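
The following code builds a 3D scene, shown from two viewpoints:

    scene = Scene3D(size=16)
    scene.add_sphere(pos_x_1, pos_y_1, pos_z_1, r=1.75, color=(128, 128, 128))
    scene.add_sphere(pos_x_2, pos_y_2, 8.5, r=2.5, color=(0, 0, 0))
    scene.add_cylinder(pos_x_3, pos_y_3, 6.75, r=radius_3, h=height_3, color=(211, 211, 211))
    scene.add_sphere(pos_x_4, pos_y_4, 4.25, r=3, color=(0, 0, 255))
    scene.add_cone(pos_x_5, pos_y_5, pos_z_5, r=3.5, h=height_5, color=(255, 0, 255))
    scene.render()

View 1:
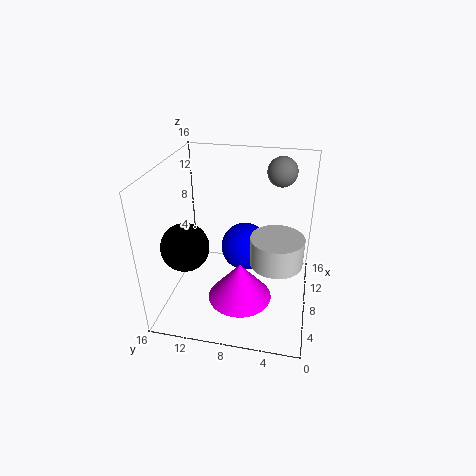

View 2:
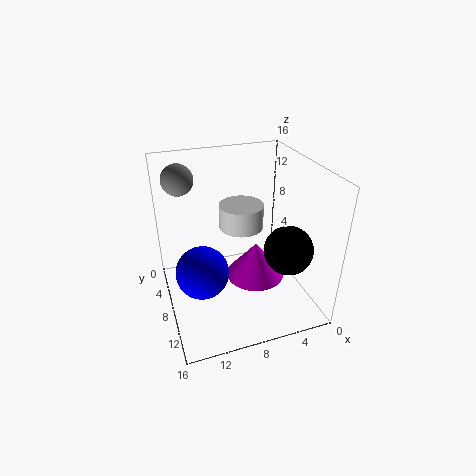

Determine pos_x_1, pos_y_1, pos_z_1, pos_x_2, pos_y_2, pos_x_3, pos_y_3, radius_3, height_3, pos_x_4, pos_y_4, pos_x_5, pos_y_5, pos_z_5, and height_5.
pos_x_1 = 13.5, pos_y_1 = 4, pos_z_1 = 14, pos_x_2 = 4.25, pos_y_2 = 12.75, pos_x_3 = 6, pos_y_3 = 3.5, radius_3 = 2.75, height_3 = 3, pos_x_4 = 12.25, pos_y_4 = 8, pos_x_5 = 5.5, pos_y_5 = 7.25, pos_z_5 = 2, height_5 = 4.25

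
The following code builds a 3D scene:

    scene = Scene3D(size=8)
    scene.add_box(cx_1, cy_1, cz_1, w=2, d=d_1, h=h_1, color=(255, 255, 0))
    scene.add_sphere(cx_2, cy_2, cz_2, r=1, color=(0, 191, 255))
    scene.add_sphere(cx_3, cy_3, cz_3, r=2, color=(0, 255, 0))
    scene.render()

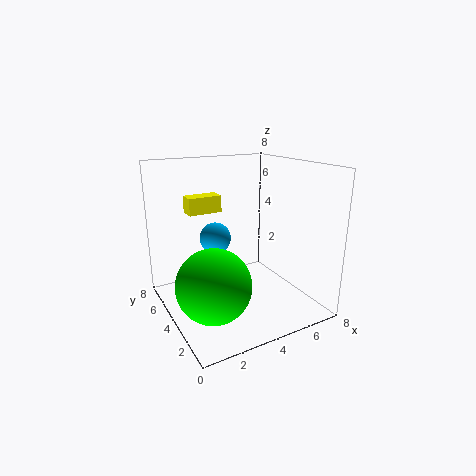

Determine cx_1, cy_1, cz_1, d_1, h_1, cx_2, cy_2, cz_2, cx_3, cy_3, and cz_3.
cx_1 = 2, cy_1 = 6, cz_1 = 5, d_1 = 1, h_1 = 1, cx_2 = 4, cy_2 = 7, cz_2 = 3, cx_3 = 2, cy_3 = 3, cz_3 = 2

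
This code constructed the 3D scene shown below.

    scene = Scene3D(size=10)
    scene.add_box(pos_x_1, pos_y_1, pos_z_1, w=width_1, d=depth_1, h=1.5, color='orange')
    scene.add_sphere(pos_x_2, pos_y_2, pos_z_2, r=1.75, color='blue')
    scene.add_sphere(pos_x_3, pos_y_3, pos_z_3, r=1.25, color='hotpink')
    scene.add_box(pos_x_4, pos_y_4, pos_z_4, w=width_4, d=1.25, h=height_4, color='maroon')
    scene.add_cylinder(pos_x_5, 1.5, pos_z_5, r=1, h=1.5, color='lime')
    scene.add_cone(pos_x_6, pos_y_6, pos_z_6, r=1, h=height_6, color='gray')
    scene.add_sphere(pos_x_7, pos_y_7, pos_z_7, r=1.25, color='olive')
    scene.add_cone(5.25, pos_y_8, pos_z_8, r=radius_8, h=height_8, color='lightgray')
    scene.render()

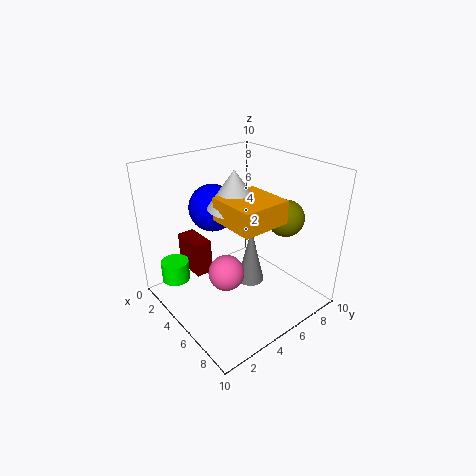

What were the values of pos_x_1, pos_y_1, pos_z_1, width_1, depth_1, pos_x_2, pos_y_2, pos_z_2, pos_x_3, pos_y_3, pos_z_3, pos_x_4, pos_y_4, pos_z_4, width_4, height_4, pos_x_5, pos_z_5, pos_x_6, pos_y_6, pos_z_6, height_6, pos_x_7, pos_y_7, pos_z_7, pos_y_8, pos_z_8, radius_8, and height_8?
pos_x_1 = 5; pos_y_1 = 3; pos_z_1 = 7; width_1 = 3.25; depth_1 = 3.25; pos_x_2 = 2; pos_y_2 = 5; pos_z_2 = 6.25; pos_x_3 = 5.25; pos_y_3 = 3.75; pos_z_3 = 2.75; pos_x_4 = 1; pos_y_4 = 2.5; pos_z_4 = 2; width_4 = 2.5; height_4 = 2.5; pos_x_5 = 2; pos_z_5 = 1.5; pos_x_6 = 5; pos_y_6 = 6.25; pos_z_6 = 1; height_6 = 4.25; pos_x_7 = 7; pos_y_7 = 7.5; pos_z_7 = 6.5; pos_y_8 = 4.5; pos_z_8 = 7.5; radius_8 = 1.75; height_8 = 2.5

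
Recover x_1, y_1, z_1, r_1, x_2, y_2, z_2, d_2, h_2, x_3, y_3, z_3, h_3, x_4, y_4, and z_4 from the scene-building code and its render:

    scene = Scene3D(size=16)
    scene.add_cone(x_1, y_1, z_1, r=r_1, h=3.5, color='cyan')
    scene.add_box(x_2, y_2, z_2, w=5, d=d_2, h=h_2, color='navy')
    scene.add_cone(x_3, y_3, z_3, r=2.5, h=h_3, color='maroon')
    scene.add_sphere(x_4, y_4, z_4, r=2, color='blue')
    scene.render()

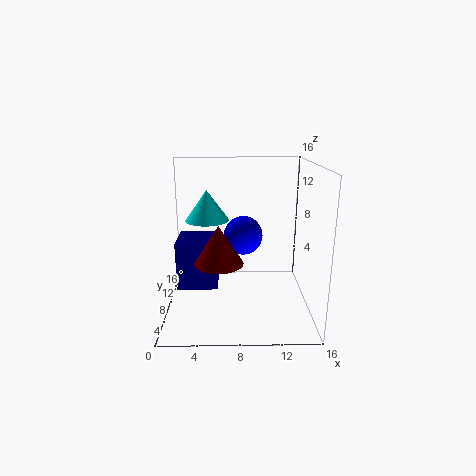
x_1 = 4.5; y_1 = 10; z_1 = 9.5; r_1 = 2.5; x_2 = 0.5; y_2 = 10; z_2 = 0.5; d_2 = 5; h_2 = 6; x_3 = 6; y_3 = 4.5; z_3 = 6.5; h_3 = 4; x_4 = 8.5; y_4 = 6; z_4 = 9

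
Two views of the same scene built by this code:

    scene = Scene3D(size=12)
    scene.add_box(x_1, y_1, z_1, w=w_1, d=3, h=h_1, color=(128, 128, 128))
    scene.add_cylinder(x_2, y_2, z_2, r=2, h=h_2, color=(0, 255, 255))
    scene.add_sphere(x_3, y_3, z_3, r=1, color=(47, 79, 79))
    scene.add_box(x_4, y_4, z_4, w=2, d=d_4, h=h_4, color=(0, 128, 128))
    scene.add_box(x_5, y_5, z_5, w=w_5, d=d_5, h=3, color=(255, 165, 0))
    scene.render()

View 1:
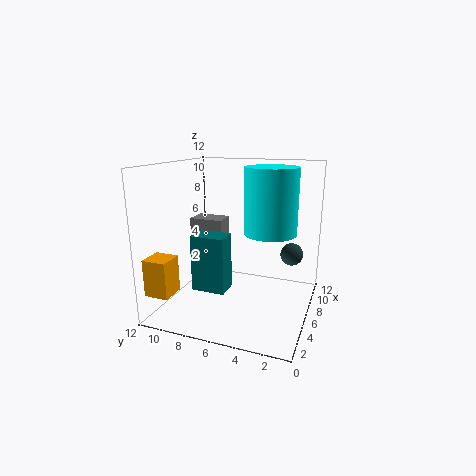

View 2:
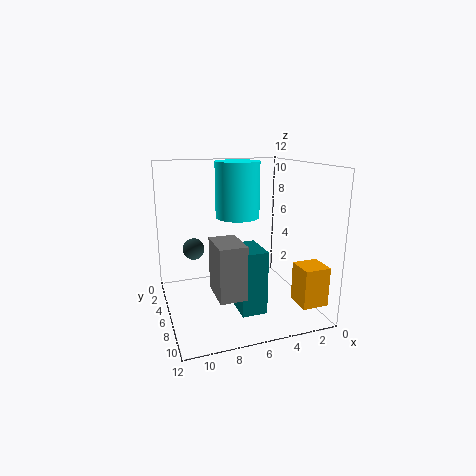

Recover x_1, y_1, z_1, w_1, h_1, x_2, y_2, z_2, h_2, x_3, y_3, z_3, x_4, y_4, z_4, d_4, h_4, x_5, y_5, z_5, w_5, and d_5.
x_1 = 7; y_1 = 8; z_1 = 3; w_1 = 2; h_1 = 4; x_2 = 5; y_2 = 3; z_2 = 7; h_2 = 5; x_3 = 9; y_3 = 2; z_3 = 4; x_4 = 5; y_4 = 7; z_4 = 1; d_4 = 3; h_4 = 5; x_5 = 1; y_5 = 10; z_5 = 2; w_5 = 2; d_5 = 2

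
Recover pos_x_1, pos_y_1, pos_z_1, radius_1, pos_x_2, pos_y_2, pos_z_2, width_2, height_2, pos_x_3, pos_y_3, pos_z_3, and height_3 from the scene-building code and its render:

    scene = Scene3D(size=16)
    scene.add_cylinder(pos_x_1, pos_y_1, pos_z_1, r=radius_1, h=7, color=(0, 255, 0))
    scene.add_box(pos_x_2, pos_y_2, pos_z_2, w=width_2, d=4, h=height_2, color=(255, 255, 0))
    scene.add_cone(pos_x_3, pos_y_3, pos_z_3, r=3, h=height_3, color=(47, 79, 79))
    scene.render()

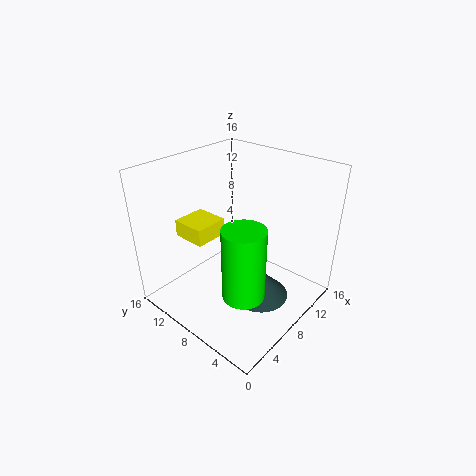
pos_x_1 = 3, pos_y_1 = 3, pos_z_1 = 6, radius_1 = 2, pos_x_2 = 5, pos_y_2 = 11, pos_z_2 = 7, width_2 = 4, height_2 = 2, pos_x_3 = 7, pos_y_3 = 4, pos_z_3 = 3, height_3 = 3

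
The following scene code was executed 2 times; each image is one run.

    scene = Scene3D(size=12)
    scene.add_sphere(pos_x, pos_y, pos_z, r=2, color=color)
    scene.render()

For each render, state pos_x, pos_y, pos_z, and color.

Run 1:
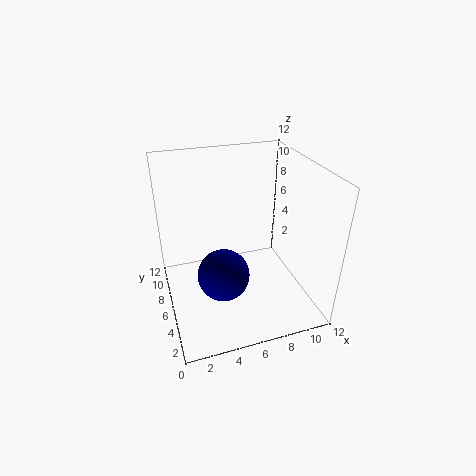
pos_x = 4
pos_y = 3.5
pos_z = 4.5
color = 'navy'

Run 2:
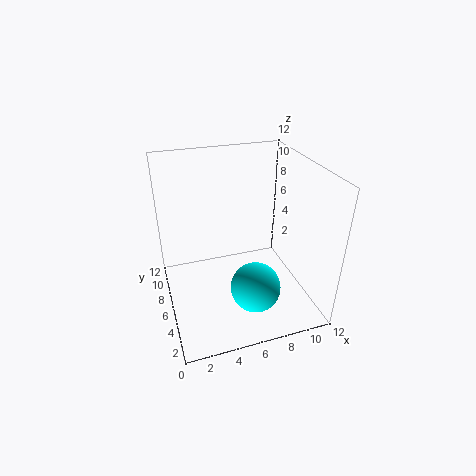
pos_x = 6.5
pos_y = 3
pos_z = 3
color = 'cyan'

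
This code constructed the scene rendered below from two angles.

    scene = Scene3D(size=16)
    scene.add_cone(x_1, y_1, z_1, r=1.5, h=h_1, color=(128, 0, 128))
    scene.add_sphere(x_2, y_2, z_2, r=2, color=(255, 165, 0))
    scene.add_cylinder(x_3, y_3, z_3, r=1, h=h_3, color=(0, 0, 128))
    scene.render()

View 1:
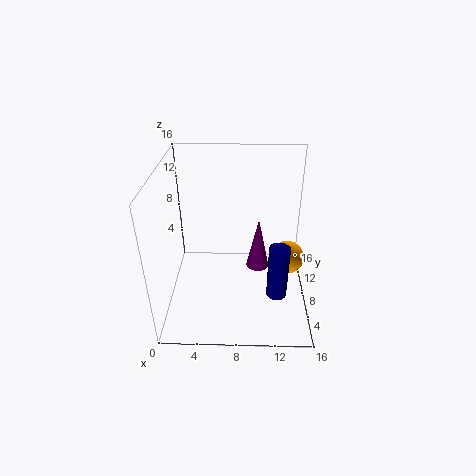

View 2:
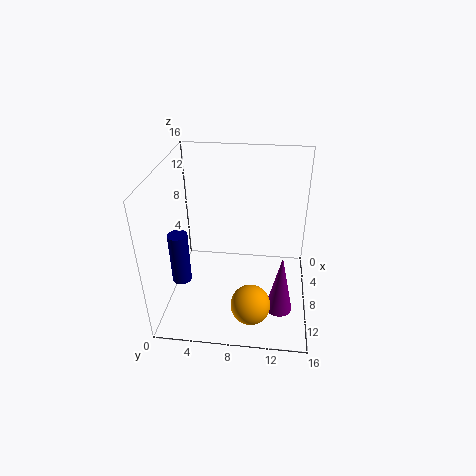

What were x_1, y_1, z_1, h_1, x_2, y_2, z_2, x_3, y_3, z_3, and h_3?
x_1 = 10.5; y_1 = 13; z_1 = 0.5; h_1 = 7; x_2 = 14; y_2 = 10; z_2 = 4; x_3 = 12; y_3 = 2.5; z_3 = 5; h_3 = 5.5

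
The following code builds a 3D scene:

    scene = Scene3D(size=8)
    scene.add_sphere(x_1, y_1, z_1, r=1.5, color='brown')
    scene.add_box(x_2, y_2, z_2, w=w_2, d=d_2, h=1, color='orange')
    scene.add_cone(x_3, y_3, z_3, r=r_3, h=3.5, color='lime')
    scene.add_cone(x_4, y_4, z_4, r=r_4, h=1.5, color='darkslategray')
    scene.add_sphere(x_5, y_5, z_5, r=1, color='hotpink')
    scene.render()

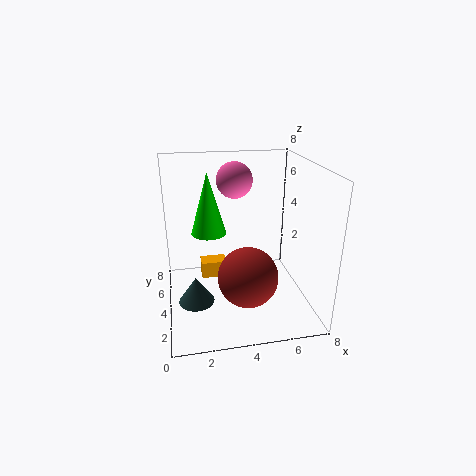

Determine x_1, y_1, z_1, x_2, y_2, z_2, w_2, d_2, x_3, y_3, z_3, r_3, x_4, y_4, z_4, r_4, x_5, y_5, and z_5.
x_1 = 4
y_1 = 1.5
z_1 = 3
x_2 = 2
y_2 = 5
z_2 = 1
w_2 = 1.5
d_2 = 1
x_3 = 2.5
y_3 = 5
z_3 = 4
r_3 = 1
x_4 = 1.5
y_4 = 3.5
z_4 = 0.5
r_4 = 1
x_5 = 4
y_5 = 5
z_5 = 7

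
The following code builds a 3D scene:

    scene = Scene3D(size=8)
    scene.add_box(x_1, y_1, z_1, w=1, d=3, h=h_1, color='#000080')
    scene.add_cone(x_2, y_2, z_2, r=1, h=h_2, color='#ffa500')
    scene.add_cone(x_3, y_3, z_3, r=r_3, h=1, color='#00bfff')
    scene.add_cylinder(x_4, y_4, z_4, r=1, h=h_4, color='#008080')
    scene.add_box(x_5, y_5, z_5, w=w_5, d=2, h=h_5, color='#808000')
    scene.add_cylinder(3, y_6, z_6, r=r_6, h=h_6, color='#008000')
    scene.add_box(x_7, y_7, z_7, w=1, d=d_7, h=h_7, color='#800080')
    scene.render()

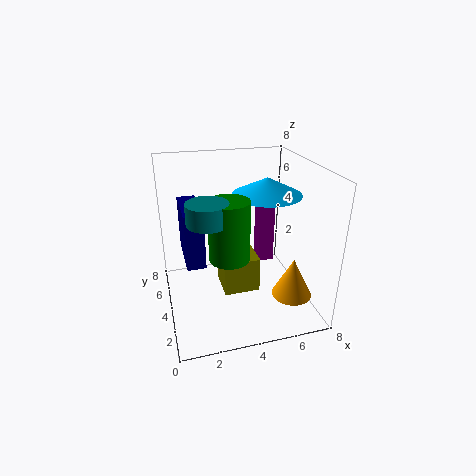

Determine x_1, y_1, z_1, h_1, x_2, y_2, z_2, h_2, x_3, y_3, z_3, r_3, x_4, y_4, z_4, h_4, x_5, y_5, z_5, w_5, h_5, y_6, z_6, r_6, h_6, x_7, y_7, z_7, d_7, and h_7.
x_1 = 1
y_1 = 3
z_1 = 3
h_1 = 3
x_2 = 6
y_2 = 1
z_2 = 2
h_2 = 2
x_3 = 6
y_3 = 5
z_3 = 6
r_3 = 2
x_4 = 2
y_4 = 2
z_4 = 6
h_4 = 1
x_5 = 3
y_5 = 3
z_5 = 1
w_5 = 2
h_5 = 2
y_6 = 2
z_6 = 4
r_6 = 1
h_6 = 3
x_7 = 6
y_7 = 6
z_7 = 1
d_7 = 1
h_7 = 4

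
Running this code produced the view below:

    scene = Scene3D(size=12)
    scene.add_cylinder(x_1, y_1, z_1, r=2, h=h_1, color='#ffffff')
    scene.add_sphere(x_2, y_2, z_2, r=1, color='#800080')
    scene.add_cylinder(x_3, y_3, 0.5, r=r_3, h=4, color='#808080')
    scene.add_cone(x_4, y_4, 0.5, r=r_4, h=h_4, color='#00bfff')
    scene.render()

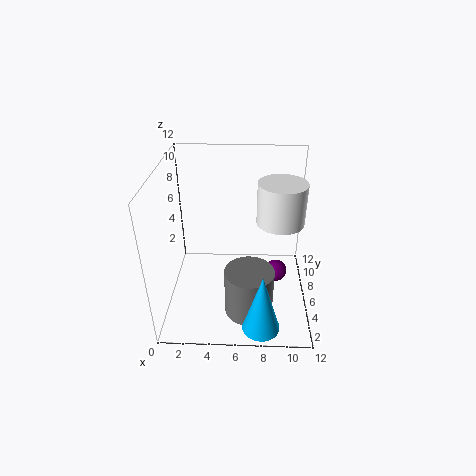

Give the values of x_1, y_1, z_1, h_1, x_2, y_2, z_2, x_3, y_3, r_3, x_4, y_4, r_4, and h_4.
x_1 = 9.5, y_1 = 7, z_1 = 7, h_1 = 3.5, x_2 = 9.5, y_2 = 7.5, z_2 = 1.5, x_3 = 7, y_3 = 3.5, r_3 = 2, x_4 = 8, y_4 = 1.5, r_4 = 1.5, h_4 = 5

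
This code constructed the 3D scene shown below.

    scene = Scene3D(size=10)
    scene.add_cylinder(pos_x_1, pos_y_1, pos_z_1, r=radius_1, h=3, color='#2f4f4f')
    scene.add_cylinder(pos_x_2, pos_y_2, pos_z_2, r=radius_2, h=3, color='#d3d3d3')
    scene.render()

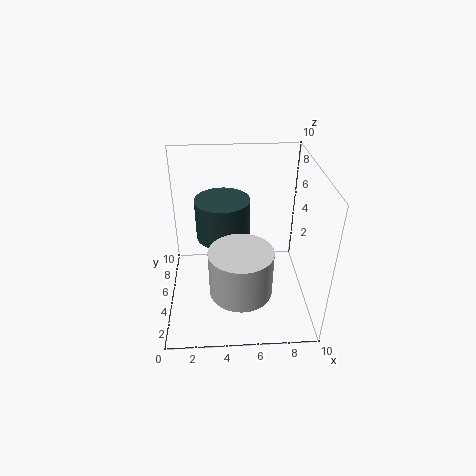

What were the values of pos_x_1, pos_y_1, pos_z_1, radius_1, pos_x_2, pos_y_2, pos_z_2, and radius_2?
pos_x_1 = 4; pos_y_1 = 7; pos_z_1 = 4; radius_1 = 2; pos_x_2 = 5; pos_y_2 = 2; pos_z_2 = 3; radius_2 = 2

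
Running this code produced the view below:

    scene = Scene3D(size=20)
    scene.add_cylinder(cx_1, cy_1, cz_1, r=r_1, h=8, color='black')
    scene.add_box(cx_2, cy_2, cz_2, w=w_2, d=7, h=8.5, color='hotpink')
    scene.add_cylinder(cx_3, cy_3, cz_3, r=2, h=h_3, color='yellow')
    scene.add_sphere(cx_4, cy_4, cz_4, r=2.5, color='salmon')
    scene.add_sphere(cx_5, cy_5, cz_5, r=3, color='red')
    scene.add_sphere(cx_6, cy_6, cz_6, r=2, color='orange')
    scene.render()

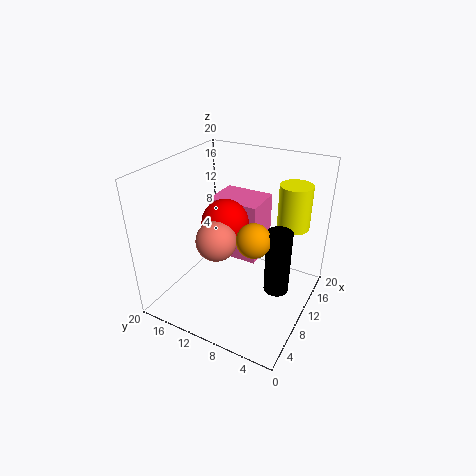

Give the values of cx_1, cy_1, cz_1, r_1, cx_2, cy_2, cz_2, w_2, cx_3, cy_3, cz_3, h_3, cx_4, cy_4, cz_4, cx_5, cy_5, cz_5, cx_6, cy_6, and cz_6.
cx_1 = 6, cy_1 = 2.5, cz_1 = 7, r_1 = 1.5, cx_2 = 10, cy_2 = 7.5, cz_2 = 6.5, w_2 = 5.5, cx_3 = 10.5, cy_3 = 2.5, cz_3 = 13.5, h_3 = 5.5, cx_4 = 4.5, cy_4 = 10, cz_4 = 12.5, cx_5 = 7.5, cy_5 = 10.5, cz_5 = 13.5, cx_6 = 4.5, cy_6 = 5, cz_6 = 14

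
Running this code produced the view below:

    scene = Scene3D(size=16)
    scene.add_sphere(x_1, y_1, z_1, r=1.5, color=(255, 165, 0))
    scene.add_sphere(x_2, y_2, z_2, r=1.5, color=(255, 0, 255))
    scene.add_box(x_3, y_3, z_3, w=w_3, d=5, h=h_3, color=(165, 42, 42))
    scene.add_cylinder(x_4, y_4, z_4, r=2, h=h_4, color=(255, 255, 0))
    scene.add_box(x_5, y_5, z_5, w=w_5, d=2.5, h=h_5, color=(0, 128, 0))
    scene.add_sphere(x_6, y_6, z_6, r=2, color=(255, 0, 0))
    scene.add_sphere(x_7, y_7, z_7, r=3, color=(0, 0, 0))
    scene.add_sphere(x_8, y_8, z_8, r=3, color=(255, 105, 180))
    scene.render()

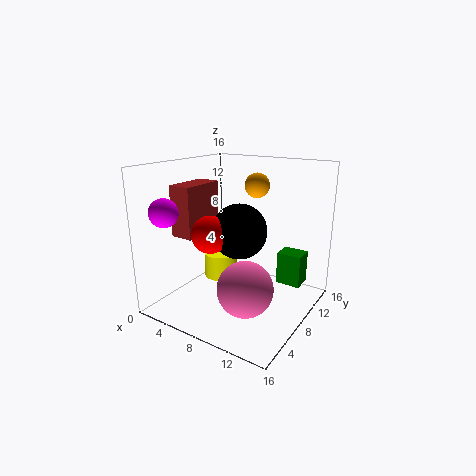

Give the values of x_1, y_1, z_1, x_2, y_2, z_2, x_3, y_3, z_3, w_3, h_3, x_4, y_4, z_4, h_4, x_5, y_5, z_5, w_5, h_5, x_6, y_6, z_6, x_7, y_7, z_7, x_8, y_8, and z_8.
x_1 = 7.5
y_1 = 13
z_1 = 13
x_2 = 3
y_2 = 2
z_2 = 11.5
x_3 = 2.5
y_3 = 3.5
z_3 = 8.5
w_3 = 2.5
h_3 = 5.5
x_4 = 4.5
y_4 = 9.5
z_4 = 2
h_4 = 3
x_5 = 10.5
y_5 = 13
z_5 = 1
w_5 = 3
h_5 = 4
x_6 = 6.5
y_6 = 5
z_6 = 9
x_7 = 8.5
y_7 = 7.5
z_7 = 9
x_8 = 10.5
y_8 = 5.5
z_8 = 3.5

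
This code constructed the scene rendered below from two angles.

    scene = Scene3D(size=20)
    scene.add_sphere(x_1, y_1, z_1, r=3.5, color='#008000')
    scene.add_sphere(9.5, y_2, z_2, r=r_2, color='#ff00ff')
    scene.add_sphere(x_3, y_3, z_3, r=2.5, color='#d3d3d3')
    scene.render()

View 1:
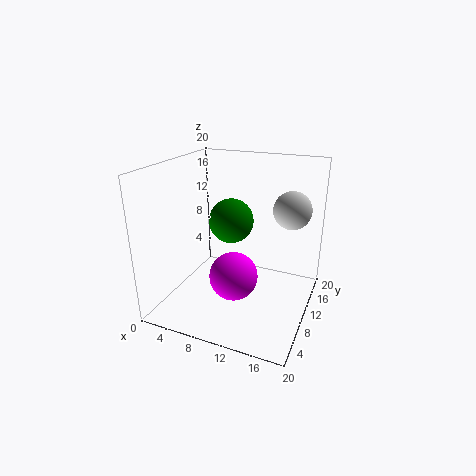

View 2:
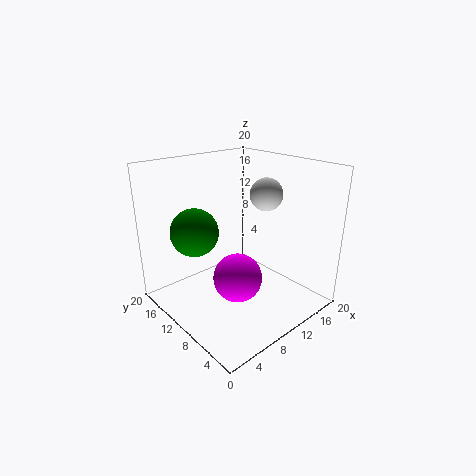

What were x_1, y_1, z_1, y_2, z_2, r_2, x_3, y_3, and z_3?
x_1 = 6.5
y_1 = 15.5
z_1 = 10
y_2 = 9.5
z_2 = 4
r_2 = 3.5
x_3 = 17
y_3 = 11.5
z_3 = 14.5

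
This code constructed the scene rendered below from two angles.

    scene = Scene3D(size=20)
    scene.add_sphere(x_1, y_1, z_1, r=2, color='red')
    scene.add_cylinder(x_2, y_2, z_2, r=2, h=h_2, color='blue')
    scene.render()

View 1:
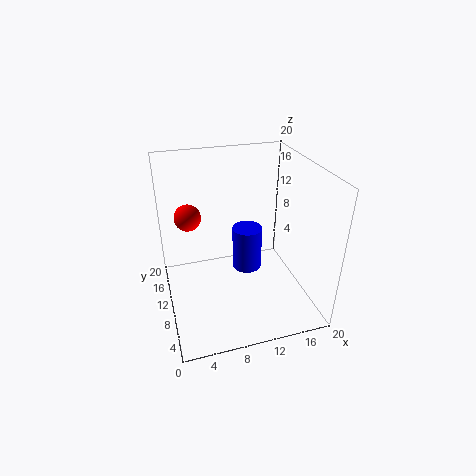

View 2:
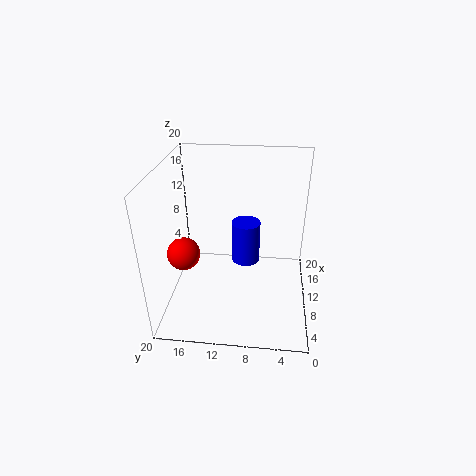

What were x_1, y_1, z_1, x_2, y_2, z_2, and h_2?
x_1 = 4; y_1 = 16; z_1 = 11; x_2 = 11; y_2 = 9; z_2 = 6; h_2 = 6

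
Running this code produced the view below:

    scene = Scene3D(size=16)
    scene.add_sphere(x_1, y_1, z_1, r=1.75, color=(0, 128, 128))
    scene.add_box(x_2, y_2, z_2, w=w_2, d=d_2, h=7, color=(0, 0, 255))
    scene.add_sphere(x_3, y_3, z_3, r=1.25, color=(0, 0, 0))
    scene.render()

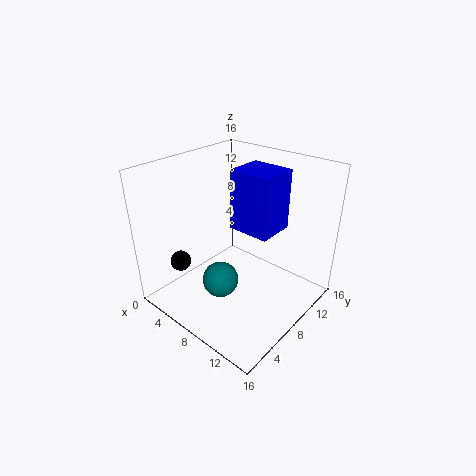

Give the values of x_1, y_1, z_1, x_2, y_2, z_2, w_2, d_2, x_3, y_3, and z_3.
x_1 = 10
y_1 = 3
z_1 = 6.25
x_2 = 5.75
y_2 = 9.25
z_2 = 8
w_2 = 5
d_2 = 4.5
x_3 = 1.25
y_3 = 5
z_3 = 3.5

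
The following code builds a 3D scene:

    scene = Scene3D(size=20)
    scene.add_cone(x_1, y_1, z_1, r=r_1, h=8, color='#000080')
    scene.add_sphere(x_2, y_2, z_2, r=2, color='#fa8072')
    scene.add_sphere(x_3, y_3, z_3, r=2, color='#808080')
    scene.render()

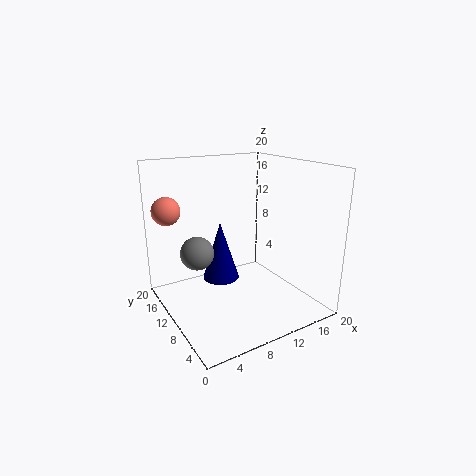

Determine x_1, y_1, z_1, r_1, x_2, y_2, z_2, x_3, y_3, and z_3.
x_1 = 7.5; y_1 = 10.5; z_1 = 4.5; r_1 = 2.5; x_2 = 2; y_2 = 16; z_2 = 13.5; x_3 = 2.5; y_3 = 7; z_3 = 10.5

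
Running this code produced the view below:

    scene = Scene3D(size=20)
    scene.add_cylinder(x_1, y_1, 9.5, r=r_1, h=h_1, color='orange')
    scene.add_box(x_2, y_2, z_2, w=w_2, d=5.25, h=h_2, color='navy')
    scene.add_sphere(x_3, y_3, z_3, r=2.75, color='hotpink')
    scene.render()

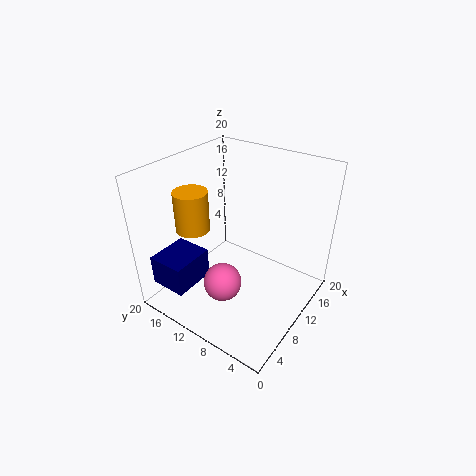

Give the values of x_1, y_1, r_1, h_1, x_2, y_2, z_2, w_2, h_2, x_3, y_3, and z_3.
x_1 = 8.75
y_1 = 17.25
r_1 = 2.5
h_1 = 6
x_2 = 1.5
y_2 = 13.5
z_2 = 3.75
w_2 = 6
h_2 = 4.25
x_3 = 7.5
y_3 = 11
z_3 = 3.25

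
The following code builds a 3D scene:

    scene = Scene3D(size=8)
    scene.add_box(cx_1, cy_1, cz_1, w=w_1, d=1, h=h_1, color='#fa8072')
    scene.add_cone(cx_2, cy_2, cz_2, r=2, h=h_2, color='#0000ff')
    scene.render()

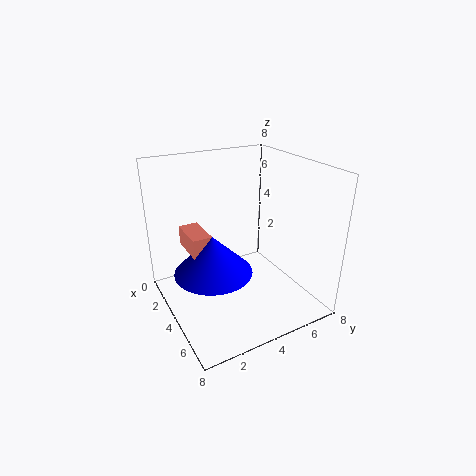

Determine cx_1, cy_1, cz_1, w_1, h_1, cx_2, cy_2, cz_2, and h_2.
cx_1 = 3
cy_1 = 1
cz_1 = 4
w_1 = 2
h_1 = 1
cx_2 = 5
cy_2 = 2
cz_2 = 3
h_2 = 2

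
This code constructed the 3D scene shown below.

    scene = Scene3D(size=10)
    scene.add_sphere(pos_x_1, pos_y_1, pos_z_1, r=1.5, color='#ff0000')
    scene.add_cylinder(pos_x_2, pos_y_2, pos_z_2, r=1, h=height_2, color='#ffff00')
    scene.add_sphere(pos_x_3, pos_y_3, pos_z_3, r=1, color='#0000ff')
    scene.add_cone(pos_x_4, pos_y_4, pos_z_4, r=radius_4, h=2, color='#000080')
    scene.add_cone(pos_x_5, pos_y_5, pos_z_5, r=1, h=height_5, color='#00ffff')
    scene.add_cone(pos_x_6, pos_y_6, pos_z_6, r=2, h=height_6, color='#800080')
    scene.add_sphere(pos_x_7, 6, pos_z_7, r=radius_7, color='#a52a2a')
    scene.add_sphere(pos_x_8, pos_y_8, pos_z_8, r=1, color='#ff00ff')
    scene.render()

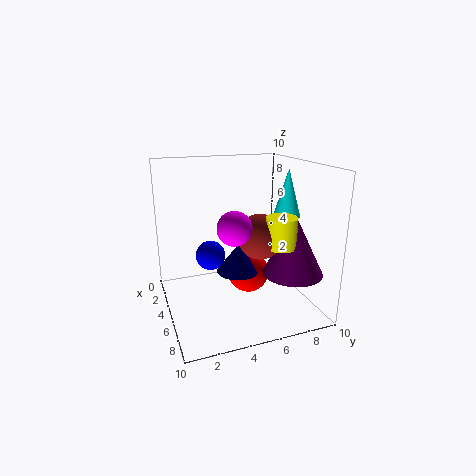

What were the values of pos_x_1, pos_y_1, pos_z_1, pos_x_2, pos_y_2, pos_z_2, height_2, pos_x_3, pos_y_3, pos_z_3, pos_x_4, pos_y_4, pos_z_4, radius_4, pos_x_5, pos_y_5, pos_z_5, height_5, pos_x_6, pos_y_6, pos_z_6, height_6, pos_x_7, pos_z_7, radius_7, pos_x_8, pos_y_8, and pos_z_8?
pos_x_1 = 4.5, pos_y_1 = 6, pos_z_1 = 2, pos_x_2 = 7.5, pos_y_2 = 7, pos_z_2 = 5, height_2 = 2, pos_x_3 = 5, pos_y_3 = 3, pos_z_3 = 4, pos_x_4 = 5, pos_y_4 = 5, pos_z_4 = 2.5, radius_4 = 1.5, pos_x_5 = 4.5, pos_y_5 = 9, pos_z_5 = 6, height_5 = 3.5, pos_x_6 = 7.5, pos_y_6 = 8, pos_z_6 = 3, height_6 = 4, pos_x_7 = 6.5, pos_z_7 = 5.5, radius_7 = 1.5, pos_x_8 = 8.5, pos_y_8 = 3.5, pos_z_8 = 7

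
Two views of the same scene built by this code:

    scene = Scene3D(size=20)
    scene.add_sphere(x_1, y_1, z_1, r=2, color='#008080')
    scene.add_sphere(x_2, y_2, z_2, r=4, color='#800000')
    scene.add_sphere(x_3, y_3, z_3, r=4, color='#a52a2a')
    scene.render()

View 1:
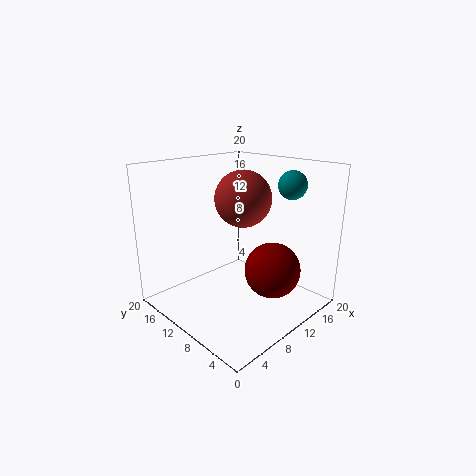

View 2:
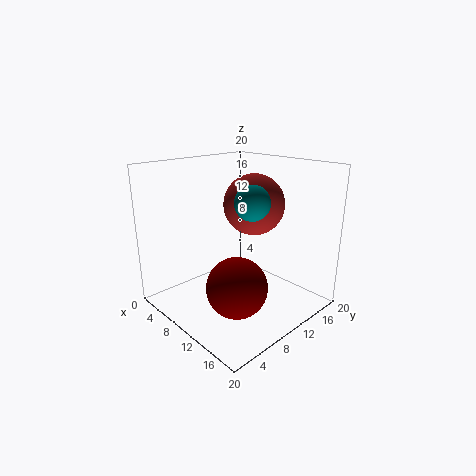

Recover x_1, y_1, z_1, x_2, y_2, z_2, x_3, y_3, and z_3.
x_1 = 16.5; y_1 = 6; z_1 = 17; x_2 = 13.5; y_2 = 6.5; z_2 = 5; x_3 = 12; y_3 = 11; z_3 = 15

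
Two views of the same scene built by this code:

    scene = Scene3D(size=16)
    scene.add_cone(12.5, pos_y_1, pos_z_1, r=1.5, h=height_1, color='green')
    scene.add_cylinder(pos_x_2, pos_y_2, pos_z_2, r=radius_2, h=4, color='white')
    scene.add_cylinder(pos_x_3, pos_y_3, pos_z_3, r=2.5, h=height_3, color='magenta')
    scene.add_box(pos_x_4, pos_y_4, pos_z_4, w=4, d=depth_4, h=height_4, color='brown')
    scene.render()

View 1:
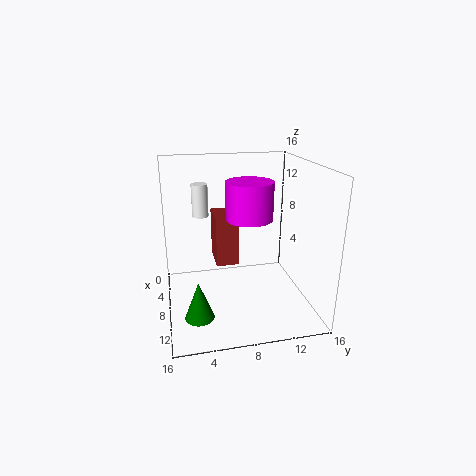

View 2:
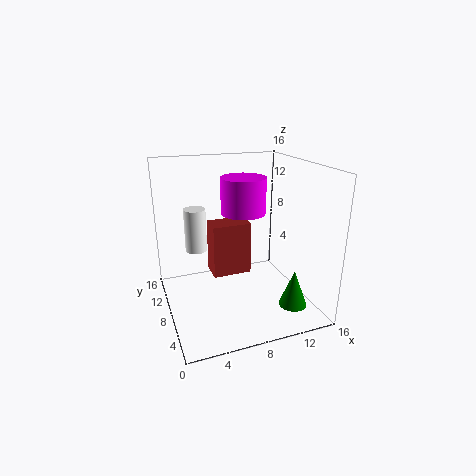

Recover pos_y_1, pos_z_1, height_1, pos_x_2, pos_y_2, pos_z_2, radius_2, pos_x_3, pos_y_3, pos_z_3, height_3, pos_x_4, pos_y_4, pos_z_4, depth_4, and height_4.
pos_y_1 = 3; pos_z_1 = 1.5; height_1 = 4; pos_x_2 = 2.5; pos_y_2 = 4.5; pos_z_2 = 9; radius_2 = 1; pos_x_3 = 9; pos_y_3 = 9; pos_z_3 = 10.5; height_3 = 4; pos_x_4 = 4.5; pos_y_4 = 5.5; pos_z_4 = 5; depth_4 = 2.5; height_4 = 5.5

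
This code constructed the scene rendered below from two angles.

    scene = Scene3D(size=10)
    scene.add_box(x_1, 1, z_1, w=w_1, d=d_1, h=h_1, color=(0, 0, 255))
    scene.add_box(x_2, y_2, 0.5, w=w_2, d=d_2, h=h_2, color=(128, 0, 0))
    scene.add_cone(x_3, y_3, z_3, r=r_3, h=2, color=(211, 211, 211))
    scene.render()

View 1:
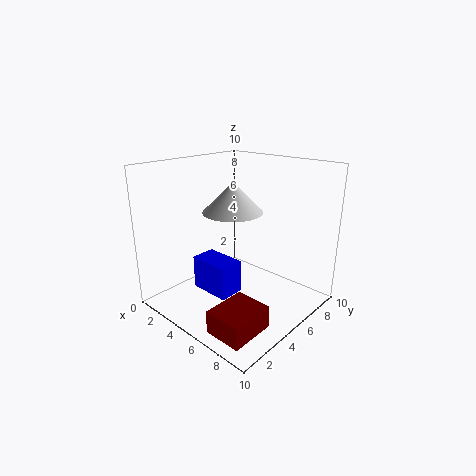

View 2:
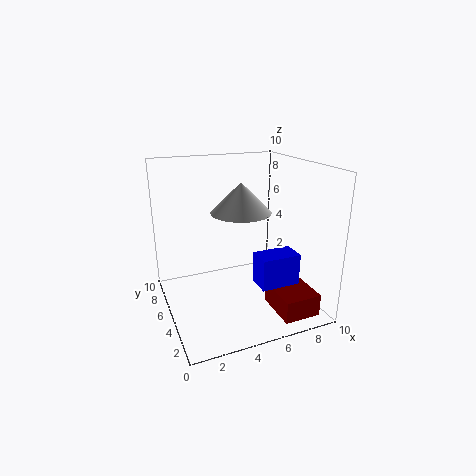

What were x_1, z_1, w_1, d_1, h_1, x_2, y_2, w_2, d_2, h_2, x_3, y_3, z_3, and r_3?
x_1 = 5; z_1 = 3; w_1 = 2.5; d_1 = 1.5; h_1 = 2; x_2 = 6.5; y_2 = 0.5; w_2 = 2.5; d_2 = 3; h_2 = 1.5; x_3 = 5; y_3 = 4.5; z_3 = 7; r_3 = 2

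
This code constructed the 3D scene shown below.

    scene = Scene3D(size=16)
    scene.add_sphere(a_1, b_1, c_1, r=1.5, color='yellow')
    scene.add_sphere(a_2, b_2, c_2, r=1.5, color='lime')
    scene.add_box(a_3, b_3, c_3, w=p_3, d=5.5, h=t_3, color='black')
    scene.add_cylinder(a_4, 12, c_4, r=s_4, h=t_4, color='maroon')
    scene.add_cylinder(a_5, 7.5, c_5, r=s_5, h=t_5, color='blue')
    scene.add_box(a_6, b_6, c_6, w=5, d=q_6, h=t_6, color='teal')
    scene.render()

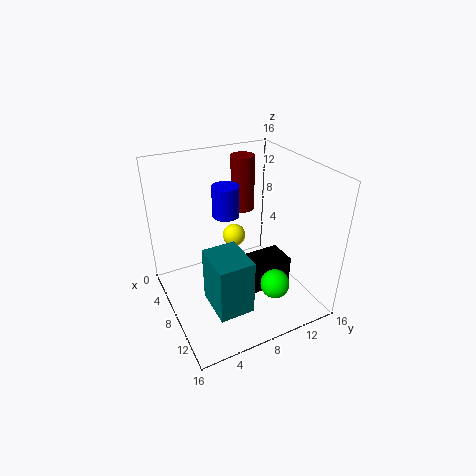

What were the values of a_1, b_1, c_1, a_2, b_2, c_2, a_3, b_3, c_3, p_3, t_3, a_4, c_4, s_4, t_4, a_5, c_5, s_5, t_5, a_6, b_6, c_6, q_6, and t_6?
a_1 = 2
b_1 = 10.5
c_1 = 4.5
a_2 = 13.5
b_2 = 9.5
c_2 = 5
a_3 = 6
b_3 = 9
c_3 = 0.5
p_3 = 3.5
t_3 = 3.5
a_4 = 1.5
c_4 = 8
s_4 = 1.5
t_4 = 7
a_5 = 6
c_5 = 10
s_5 = 1.5
t_5 = 3.5
a_6 = 7
b_6 = 4
c_6 = 0.5
q_6 = 4
t_6 = 6.5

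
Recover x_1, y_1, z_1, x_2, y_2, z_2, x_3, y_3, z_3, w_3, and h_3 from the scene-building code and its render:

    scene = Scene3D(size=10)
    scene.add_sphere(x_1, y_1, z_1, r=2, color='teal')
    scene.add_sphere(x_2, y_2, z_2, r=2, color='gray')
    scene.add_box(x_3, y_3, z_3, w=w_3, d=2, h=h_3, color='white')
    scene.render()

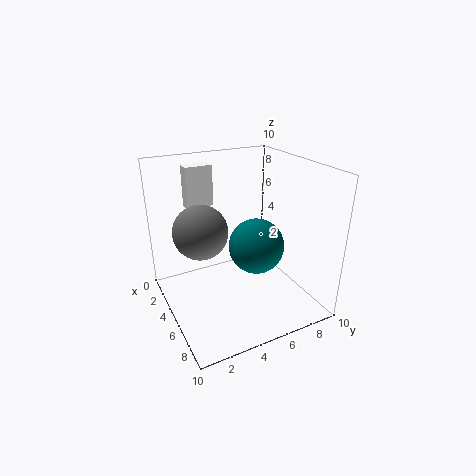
x_1 = 5; y_1 = 6.5; z_1 = 4; x_2 = 3; y_2 = 3; z_2 = 5; x_3 = 1; y_3 = 2.5; z_3 = 6.5; w_3 = 1; h_3 = 3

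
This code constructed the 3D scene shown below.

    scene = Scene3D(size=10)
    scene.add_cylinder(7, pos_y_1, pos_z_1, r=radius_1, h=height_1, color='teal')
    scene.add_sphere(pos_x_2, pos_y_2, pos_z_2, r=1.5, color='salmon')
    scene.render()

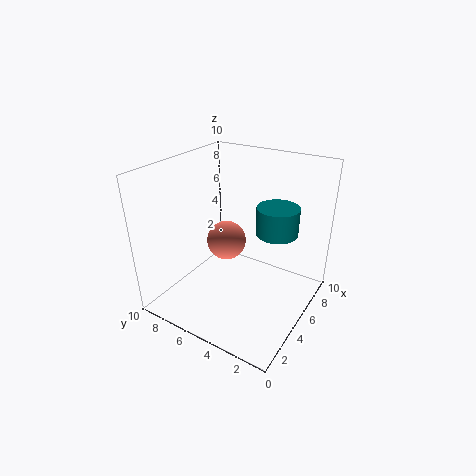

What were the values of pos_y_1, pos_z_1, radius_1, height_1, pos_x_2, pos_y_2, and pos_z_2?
pos_y_1 = 3; pos_z_1 = 5; radius_1 = 1.5; height_1 = 2; pos_x_2 = 6.5; pos_y_2 = 7; pos_z_2 = 3.5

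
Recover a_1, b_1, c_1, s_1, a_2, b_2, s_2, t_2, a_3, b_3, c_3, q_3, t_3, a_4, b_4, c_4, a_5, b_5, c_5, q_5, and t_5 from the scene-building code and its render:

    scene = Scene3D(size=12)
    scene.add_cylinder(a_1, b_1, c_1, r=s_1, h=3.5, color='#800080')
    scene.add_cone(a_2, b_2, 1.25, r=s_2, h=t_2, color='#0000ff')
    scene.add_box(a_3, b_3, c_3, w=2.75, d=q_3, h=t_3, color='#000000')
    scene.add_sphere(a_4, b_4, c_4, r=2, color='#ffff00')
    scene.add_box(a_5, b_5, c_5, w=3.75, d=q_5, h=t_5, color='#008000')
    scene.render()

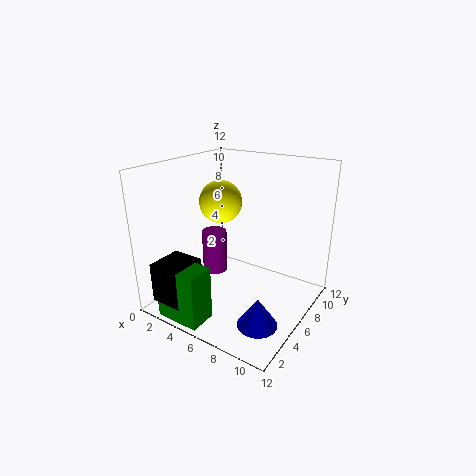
a_1 = 4.5, b_1 = 4.75, c_1 = 3.25, s_1 = 1, a_2 = 10, b_2 = 2.5, s_2 = 1.5, t_2 = 2.25, a_3 = 1.5, b_3 = 0.25, c_3 = 1.5, q_3 = 3, t_3 = 3.25, a_4 = 2.25, b_4 = 8.75, c_4 = 7.75, a_5 = 2, b_5 = 0.25, c_5 = 0.25, q_5 = 2.25, t_5 = 4.5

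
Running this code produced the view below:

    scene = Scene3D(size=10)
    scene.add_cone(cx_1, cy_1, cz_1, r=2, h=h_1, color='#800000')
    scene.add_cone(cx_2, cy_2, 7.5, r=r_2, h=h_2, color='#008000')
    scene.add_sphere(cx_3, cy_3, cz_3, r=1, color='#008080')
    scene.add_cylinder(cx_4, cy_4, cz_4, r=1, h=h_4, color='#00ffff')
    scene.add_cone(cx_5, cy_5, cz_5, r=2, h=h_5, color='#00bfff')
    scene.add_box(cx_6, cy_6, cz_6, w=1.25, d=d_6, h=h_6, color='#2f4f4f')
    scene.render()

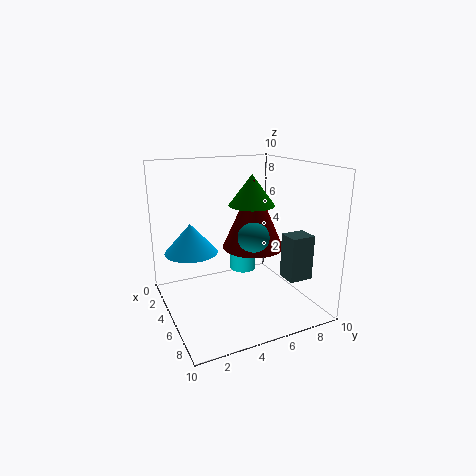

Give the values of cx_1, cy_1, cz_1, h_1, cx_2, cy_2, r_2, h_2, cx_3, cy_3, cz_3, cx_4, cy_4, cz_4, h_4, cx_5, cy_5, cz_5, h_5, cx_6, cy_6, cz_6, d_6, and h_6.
cx_1 = 6.25; cy_1 = 5.5; cz_1 = 4.75; h_1 = 4.5; cx_2 = 6; cy_2 = 5.5; r_2 = 1.5; h_2 = 2; cx_3 = 7.25; cy_3 = 5; cz_3 = 5.75; cx_4 = 2.75; cy_4 = 6.5; cz_4 = 1.5; h_4 = 2; cx_5 = 2; cy_5 = 2.5; cz_5 = 3.25; h_5 = 2.25; cx_6 = 8.5; cy_6 = 6.25; cz_6 = 3.5; d_6 = 1.5; h_6 = 2.75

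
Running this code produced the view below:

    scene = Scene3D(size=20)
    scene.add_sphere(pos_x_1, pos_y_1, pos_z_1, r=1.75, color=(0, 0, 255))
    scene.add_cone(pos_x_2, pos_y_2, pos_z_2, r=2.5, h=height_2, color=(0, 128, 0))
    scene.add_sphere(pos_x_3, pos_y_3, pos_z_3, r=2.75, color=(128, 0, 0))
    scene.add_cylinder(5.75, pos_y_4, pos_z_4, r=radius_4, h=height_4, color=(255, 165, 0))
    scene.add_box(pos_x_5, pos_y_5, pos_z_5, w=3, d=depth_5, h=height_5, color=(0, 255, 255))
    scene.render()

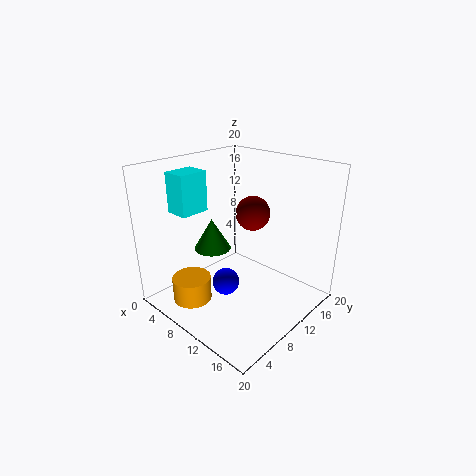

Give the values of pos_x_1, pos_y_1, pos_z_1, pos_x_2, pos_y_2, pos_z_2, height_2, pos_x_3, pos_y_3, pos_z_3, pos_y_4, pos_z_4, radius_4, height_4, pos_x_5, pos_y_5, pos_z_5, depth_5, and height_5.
pos_x_1 = 11.75; pos_y_1 = 5.75; pos_z_1 = 5.75; pos_x_2 = 7.75; pos_y_2 = 7.25; pos_z_2 = 8.75; height_2 = 4.25; pos_x_3 = 6.75; pos_y_3 = 17; pos_z_3 = 10.75; pos_y_4 = 4.75; pos_z_4 = 0.75; radius_4 = 2.75; height_4 = 3.5; pos_x_5 = 5.75; pos_y_5 = 2; pos_z_5 = 15; depth_5 = 3.75; height_5 = 5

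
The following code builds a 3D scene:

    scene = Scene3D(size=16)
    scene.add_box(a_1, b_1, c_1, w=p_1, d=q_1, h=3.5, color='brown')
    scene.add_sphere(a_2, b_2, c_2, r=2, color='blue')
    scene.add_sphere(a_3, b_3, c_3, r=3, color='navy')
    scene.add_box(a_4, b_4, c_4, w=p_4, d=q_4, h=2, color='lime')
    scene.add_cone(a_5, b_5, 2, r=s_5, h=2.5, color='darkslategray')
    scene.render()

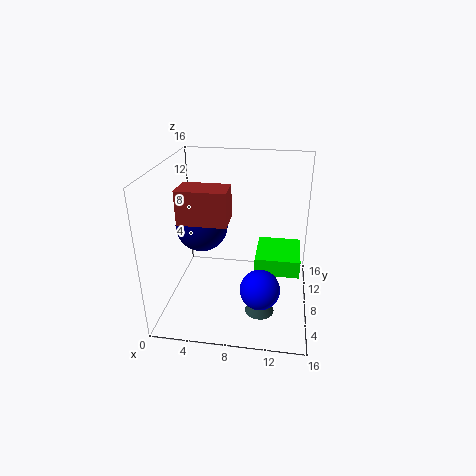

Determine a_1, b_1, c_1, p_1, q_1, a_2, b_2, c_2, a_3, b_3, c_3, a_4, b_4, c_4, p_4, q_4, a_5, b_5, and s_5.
a_1 = 2.5; b_1 = 4; c_1 = 11; p_1 = 5; q_1 = 3; a_2 = 11; b_2 = 3; c_2 = 5; a_3 = 3.5; b_3 = 9.5; c_3 = 8.5; a_4 = 10; b_4 = 7; c_4 = 4; p_4 = 5; q_4 = 5.5; a_5 = 11; b_5 = 3.5; s_5 = 1.5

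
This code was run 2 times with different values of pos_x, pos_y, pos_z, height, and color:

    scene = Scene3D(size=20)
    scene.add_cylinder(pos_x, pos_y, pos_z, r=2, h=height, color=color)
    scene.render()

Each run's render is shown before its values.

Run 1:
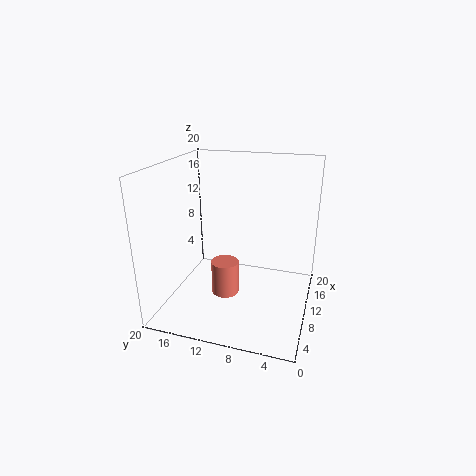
pos_x = 10
pos_y = 12
pos_z = 1
height = 5
color = 'salmon'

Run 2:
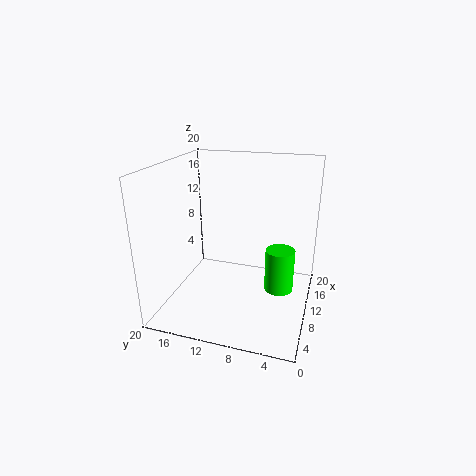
pos_x = 10
pos_y = 4
pos_z = 3
height = 6
color = 'lime'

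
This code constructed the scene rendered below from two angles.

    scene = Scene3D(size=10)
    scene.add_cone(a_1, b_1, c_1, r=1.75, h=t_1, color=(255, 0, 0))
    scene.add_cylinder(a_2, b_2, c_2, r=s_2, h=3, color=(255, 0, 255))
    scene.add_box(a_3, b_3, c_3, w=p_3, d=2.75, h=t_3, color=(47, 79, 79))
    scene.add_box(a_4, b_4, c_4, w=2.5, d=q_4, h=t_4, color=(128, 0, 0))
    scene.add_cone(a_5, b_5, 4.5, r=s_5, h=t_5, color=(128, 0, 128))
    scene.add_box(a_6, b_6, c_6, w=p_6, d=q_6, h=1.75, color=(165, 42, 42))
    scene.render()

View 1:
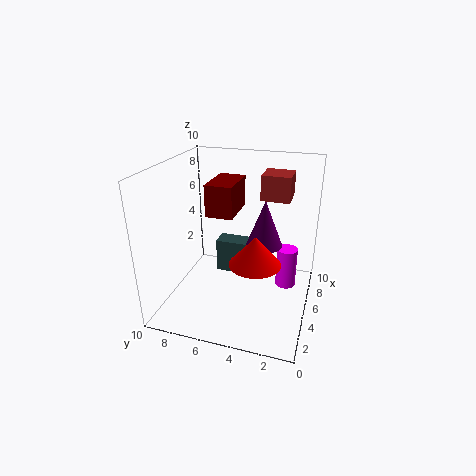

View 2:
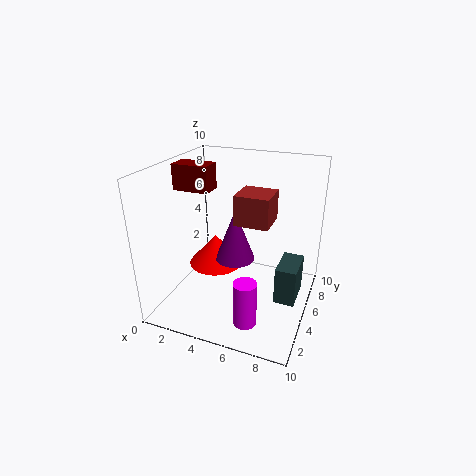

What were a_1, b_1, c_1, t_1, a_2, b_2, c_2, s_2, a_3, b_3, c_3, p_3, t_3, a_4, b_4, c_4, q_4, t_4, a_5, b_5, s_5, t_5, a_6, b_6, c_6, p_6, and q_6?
a_1 = 4
b_1 = 3.5
c_1 = 3.75
t_1 = 2
a_2 = 6.75
b_2 = 1.75
c_2 = 0.75
s_2 = 0.75
a_3 = 7.75
b_3 = 5
c_3 = 0.25
p_3 = 1.5
t_3 = 2.75
a_4 = 0.75
b_4 = 4
c_4 = 8.25
q_4 = 1.5
t_4 = 1.75
a_5 = 5.5
b_5 = 3.25
s_5 = 1.25
t_5 = 3.25
a_6 = 6
b_6 = 1.75
c_6 = 7.5
p_6 = 2
q_6 = 2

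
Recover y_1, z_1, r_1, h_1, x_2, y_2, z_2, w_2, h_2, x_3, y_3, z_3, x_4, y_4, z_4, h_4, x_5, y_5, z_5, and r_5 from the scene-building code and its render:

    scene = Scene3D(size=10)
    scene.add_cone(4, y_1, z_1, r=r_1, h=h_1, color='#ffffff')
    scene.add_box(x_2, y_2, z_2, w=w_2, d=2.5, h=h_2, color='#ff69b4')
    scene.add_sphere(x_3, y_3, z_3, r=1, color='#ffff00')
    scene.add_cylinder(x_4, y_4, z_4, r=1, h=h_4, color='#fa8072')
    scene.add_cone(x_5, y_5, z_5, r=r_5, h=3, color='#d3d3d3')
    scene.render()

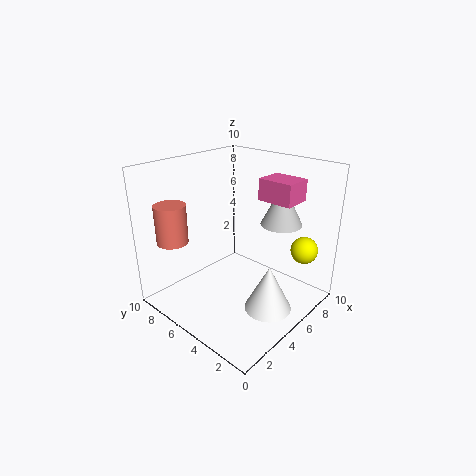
y_1 = 1.5
z_1 = 1.5
r_1 = 1.5
h_1 = 3
x_2 = 6.5
y_2 = 2
z_2 = 7.5
w_2 = 2
h_2 = 1.5
x_3 = 9
y_3 = 2
z_3 = 3.5
x_4 = 1
y_4 = 7
z_4 = 5.5
h_4 = 2.5
x_5 = 8
y_5 = 3.5
z_5 = 5.5
r_5 = 1.5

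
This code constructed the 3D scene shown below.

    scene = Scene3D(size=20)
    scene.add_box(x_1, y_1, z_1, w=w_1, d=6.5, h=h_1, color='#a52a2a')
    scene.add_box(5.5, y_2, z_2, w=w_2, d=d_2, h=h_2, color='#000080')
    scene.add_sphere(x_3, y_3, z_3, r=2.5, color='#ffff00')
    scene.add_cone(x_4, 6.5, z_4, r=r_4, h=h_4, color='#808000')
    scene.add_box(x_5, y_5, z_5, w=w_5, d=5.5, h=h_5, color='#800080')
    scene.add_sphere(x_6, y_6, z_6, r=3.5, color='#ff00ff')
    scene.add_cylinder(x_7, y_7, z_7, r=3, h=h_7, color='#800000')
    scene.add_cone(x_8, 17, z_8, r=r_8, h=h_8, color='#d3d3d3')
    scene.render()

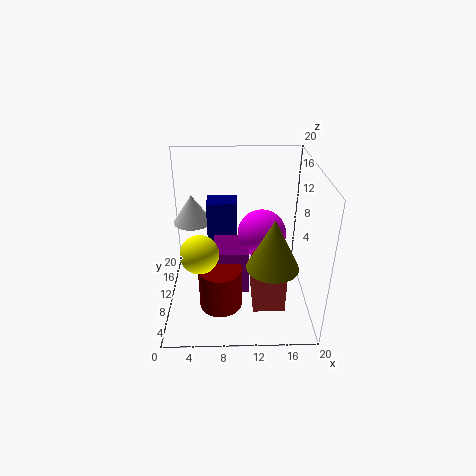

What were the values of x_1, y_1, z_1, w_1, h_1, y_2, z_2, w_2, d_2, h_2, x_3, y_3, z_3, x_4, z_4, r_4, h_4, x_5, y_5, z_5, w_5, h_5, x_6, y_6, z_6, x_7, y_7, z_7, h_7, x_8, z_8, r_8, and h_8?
x_1 = 12, y_1 = 5.5, z_1 = 0.5, w_1 = 4.5, h_1 = 8, y_2 = 13.5, z_2 = 5.5, w_2 = 4.5, d_2 = 3.5, h_2 = 8, x_3 = 5, y_3 = 6, z_3 = 10, x_4 = 14.5, z_4 = 7.5, r_4 = 3.5, h_4 = 7, x_5 = 6.5, y_5 = 8, z_5 = 2, w_5 = 5, h_5 = 6.5, x_6 = 13.5, y_6 = 12, z_6 = 9.5, x_7 = 7.5, y_7 = 7, z_7 = 1, h_7 = 6, x_8 = 3, z_8 = 9, r_8 = 3, h_8 = 4.5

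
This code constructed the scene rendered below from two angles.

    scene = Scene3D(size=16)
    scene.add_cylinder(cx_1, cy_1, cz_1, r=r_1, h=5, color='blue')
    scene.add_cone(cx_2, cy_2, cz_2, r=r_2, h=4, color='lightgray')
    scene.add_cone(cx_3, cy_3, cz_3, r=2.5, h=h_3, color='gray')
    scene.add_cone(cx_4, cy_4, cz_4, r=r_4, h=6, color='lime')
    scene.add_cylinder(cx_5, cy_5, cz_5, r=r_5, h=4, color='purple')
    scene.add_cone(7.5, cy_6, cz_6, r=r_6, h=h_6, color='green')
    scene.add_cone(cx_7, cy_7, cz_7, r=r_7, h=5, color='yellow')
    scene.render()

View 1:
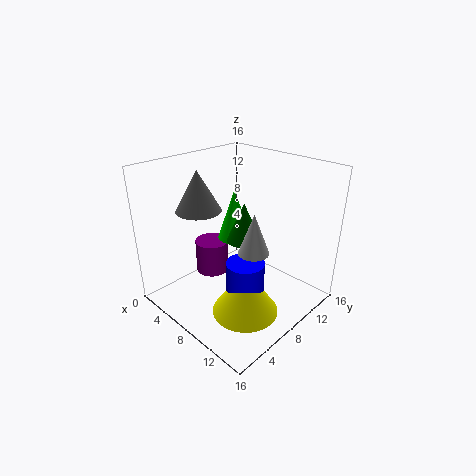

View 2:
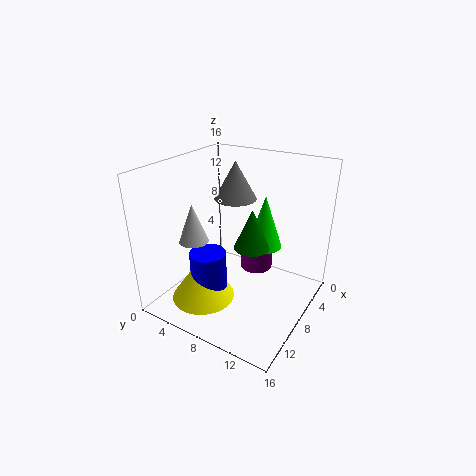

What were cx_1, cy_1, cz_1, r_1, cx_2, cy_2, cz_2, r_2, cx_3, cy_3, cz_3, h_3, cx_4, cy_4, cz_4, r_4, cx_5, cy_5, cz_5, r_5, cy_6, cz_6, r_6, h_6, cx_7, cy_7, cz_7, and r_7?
cx_1 = 11; cy_1 = 6; cz_1 = 2; r_1 = 2; cx_2 = 12.5; cy_2 = 5.5; cz_2 = 9; r_2 = 1.5; cx_3 = 4.5; cy_3 = 5.5; cz_3 = 11; h_3 = 4.5; cx_4 = 5.5; cy_4 = 10; cz_4 = 6.5; r_4 = 2; cx_5 = 3.5; cy_5 = 8; cz_5 = 2; r_5 = 2; cy_6 = 9.5; cz_6 = 7; r_6 = 2; h_6 = 4.5; cx_7 = 11.5; cy_7 = 5.5; cz_7 = 1.5; r_7 = 3.5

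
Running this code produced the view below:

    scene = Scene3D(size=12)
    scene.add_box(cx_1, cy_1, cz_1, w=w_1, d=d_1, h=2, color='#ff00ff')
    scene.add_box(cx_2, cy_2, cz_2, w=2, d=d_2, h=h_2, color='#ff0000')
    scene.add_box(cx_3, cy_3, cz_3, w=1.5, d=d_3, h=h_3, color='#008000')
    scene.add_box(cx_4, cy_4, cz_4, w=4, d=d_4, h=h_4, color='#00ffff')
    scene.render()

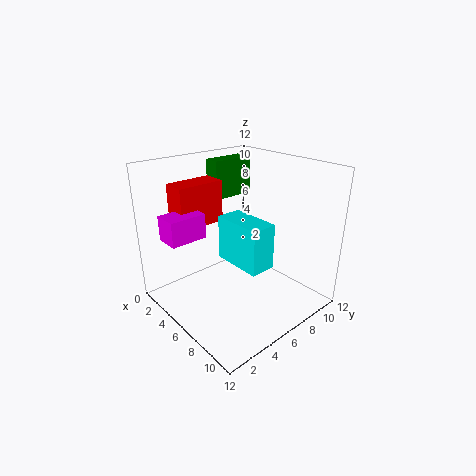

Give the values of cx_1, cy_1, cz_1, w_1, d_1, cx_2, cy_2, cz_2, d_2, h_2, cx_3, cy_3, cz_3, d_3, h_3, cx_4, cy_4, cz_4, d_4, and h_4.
cx_1 = 3, cy_1 = 0.5, cz_1 = 6.5, w_1 = 2, d_1 = 3, cx_2 = 2, cy_2 = 2, cz_2 = 7, d_2 = 4, h_2 = 3.5, cx_3 = 0.5, cy_3 = 7, cz_3 = 8, d_3 = 4, h_3 = 3.5, cx_4 = 6, cy_4 = 4, cz_4 = 5, d_4 = 2, h_4 = 3.5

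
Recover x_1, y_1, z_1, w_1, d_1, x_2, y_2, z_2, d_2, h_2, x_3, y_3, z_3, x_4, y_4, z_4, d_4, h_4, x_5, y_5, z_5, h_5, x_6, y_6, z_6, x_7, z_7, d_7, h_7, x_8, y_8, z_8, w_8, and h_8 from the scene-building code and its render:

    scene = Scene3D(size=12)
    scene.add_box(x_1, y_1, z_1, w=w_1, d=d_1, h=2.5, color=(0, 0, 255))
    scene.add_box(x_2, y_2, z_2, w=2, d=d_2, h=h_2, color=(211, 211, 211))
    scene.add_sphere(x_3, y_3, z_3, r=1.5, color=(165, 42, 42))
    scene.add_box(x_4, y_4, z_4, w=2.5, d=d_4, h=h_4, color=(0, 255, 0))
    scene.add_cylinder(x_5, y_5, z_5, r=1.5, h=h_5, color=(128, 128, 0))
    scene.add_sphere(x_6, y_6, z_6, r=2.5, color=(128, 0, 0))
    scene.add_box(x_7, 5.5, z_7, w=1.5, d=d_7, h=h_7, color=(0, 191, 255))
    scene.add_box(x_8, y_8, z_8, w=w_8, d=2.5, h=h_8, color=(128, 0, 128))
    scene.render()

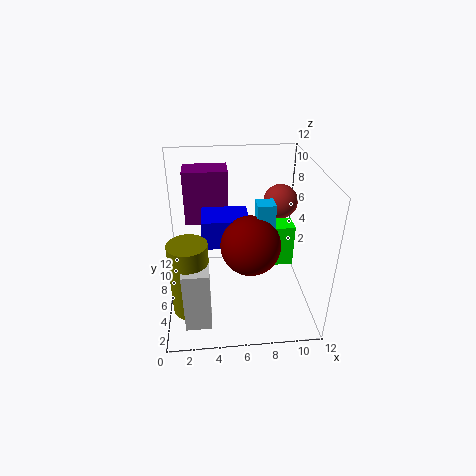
x_1 = 3; y_1 = 6; z_1 = 5; w_1 = 4; d_1 = 3; x_2 = 1.5; y_2 = 1; z_2 = 1; d_2 = 2; h_2 = 5; x_3 = 10; y_3 = 8.5; z_3 = 8; x_4 = 9; y_4 = 8; z_4 = 1.5; d_4 = 2; h_4 = 4; x_5 = 2; y_5 = 3; z_5 = 1.5; h_5 = 6; x_6 = 7; y_6 = 5.5; z_6 = 5.5; x_7 = 7.5; z_7 = 6.5; d_7 = 1.5; h_7 = 2.5; x_8 = 1.5; y_8 = 9.5; z_8 = 5.5; w_8 = 4; h_8 = 5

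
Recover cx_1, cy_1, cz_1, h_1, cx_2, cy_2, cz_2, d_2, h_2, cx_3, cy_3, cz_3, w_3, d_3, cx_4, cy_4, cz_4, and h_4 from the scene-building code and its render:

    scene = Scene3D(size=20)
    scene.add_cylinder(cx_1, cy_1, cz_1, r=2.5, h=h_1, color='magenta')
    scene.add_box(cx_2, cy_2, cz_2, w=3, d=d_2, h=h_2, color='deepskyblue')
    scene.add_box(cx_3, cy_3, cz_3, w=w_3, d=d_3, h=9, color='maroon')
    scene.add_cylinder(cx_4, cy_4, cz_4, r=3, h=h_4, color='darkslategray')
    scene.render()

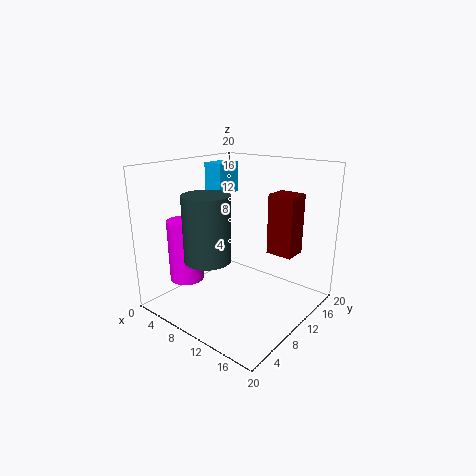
cx_1 = 3; cy_1 = 6.5; cz_1 = 3; h_1 = 9; cx_2 = 2.5; cy_2 = 11.5; cz_2 = 15; d_2 = 4; h_2 = 4.5; cx_3 = 11.5; cy_3 = 15; cz_3 = 6.5; w_3 = 4; d_3 = 3.5; cx_4 = 9.5; cy_4 = 4.5; cz_4 = 8.5; h_4 = 8.5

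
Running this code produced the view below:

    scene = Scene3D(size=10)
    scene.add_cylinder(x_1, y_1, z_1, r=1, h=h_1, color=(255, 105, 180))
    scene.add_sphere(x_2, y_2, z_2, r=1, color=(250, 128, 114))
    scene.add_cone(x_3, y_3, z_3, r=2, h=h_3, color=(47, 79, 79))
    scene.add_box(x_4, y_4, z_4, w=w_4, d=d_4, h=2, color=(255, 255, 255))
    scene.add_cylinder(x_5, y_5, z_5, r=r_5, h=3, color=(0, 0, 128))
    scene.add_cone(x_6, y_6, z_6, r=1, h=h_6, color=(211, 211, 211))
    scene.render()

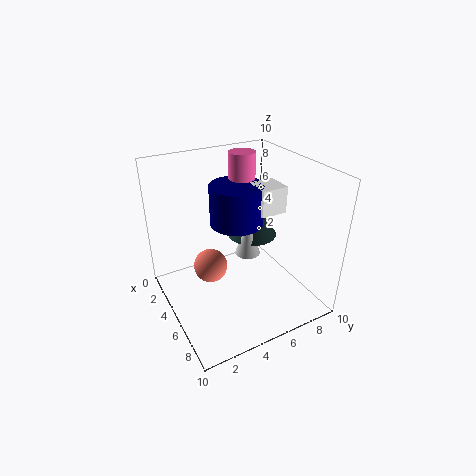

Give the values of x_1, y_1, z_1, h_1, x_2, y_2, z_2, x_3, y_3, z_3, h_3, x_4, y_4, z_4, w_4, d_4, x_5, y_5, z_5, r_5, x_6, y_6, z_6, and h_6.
x_1 = 2
y_1 = 7
z_1 = 5
h_1 = 5
x_2 = 7
y_2 = 2
z_2 = 5
x_3 = 2
y_3 = 8
z_3 = 3
h_3 = 3
x_4 = 3
y_4 = 7
z_4 = 6
w_4 = 2
d_4 = 2
x_5 = 3
y_5 = 6
z_5 = 5
r_5 = 2
x_6 = 3
y_6 = 7
z_6 = 2
h_6 = 3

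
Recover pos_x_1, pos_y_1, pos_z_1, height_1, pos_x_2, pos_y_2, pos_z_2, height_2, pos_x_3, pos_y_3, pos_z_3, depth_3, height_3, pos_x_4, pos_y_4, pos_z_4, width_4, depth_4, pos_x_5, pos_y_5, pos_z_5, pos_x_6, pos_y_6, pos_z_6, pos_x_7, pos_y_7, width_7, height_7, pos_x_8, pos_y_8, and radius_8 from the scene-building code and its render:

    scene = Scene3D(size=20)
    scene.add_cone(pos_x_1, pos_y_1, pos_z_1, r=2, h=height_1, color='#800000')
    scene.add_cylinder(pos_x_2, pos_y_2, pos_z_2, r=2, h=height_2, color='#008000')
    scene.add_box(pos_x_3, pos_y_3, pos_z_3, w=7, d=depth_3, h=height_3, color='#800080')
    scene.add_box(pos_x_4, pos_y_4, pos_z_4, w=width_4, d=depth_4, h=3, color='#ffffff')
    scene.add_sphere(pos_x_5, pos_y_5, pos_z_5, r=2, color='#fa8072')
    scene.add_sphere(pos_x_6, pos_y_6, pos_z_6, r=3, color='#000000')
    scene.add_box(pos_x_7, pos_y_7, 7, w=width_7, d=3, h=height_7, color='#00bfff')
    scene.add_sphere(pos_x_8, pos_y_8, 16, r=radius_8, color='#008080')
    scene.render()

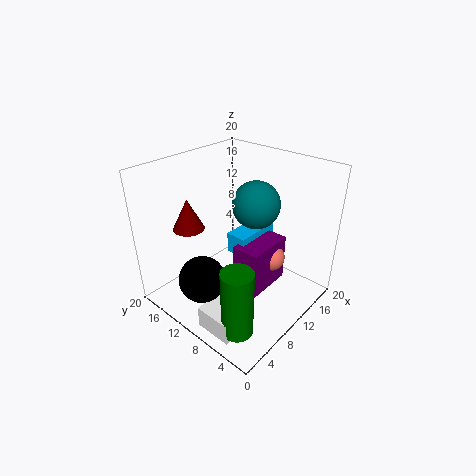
pos_x_1 = 4; pos_y_1 = 13; pos_z_1 = 13; height_1 = 4; pos_x_2 = 3; pos_y_2 = 4; pos_z_2 = 2; height_2 = 9; pos_x_3 = 9; pos_y_3 = 6; pos_z_3 = 2; depth_3 = 4; height_3 = 7; pos_x_4 = 1; pos_y_4 = 4; pos_z_4 = 1; width_4 = 5; depth_4 = 5; pos_x_5 = 14; pos_y_5 = 7; pos_z_5 = 6; pos_x_6 = 3; pos_y_6 = 10; pos_z_6 = 7; pos_x_7 = 10; pos_y_7 = 9; width_7 = 7; height_7 = 3; pos_x_8 = 10; pos_y_8 = 7; radius_8 = 3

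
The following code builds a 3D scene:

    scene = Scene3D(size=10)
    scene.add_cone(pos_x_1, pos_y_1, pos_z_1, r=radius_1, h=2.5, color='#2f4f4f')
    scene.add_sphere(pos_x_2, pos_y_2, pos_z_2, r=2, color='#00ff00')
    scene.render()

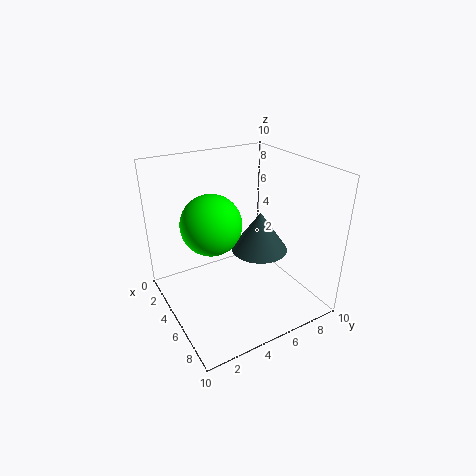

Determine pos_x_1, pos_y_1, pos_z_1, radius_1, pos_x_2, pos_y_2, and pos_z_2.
pos_x_1 = 7.25; pos_y_1 = 5.25; pos_z_1 = 5.25; radius_1 = 1.75; pos_x_2 = 5; pos_y_2 = 3; pos_z_2 = 6.5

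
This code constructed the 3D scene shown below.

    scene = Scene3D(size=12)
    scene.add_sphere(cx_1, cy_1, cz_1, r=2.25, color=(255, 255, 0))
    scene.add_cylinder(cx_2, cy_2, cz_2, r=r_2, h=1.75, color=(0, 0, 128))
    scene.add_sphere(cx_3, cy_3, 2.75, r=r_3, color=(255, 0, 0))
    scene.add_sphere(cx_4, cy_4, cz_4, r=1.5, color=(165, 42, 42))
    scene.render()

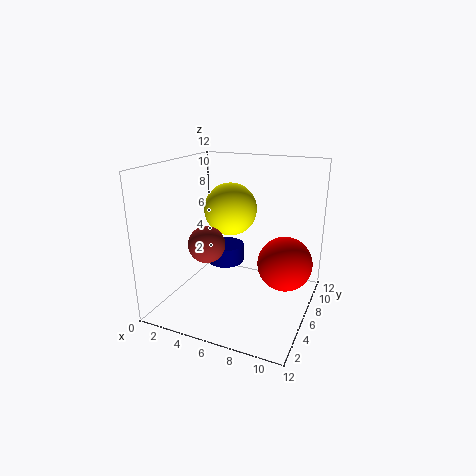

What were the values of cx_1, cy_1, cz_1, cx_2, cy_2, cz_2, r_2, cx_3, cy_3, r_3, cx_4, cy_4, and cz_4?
cx_1 = 4.75; cy_1 = 7.25; cz_1 = 8; cx_2 = 3.25; cy_2 = 9.25; cz_2 = 2; r_2 = 1.75; cx_3 = 9.25; cy_3 = 9.25; r_3 = 2.5; cx_4 = 4; cy_4 = 4.25; cz_4 = 5.75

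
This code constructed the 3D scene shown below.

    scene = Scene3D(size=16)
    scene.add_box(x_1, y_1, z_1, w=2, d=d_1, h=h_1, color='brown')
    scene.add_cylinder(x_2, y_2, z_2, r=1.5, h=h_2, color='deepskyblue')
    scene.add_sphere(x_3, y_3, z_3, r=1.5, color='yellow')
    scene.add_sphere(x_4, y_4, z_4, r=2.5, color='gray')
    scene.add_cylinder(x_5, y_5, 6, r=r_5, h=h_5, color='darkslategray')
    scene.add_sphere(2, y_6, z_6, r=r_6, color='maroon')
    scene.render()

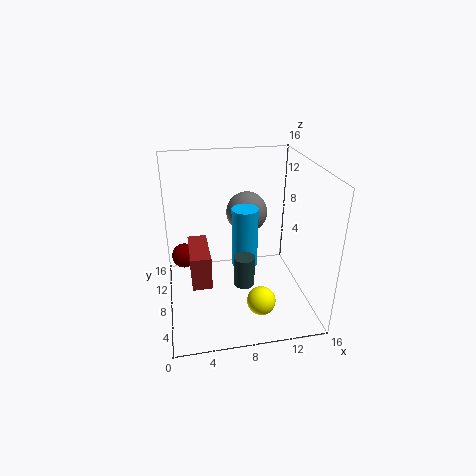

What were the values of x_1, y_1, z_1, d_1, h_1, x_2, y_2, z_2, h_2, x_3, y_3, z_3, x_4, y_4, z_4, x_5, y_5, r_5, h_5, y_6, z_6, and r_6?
x_1 = 2.5
y_1 = 3.5
z_1 = 5
d_1 = 5
h_1 = 3.5
x_2 = 9
y_2 = 9
z_2 = 4
h_2 = 7
x_3 = 9.5
y_3 = 3
z_3 = 3
x_4 = 10
y_4 = 12.5
z_4 = 9
x_5 = 7.5
y_5 = 2.5
r_5 = 1
h_5 = 3
y_6 = 12
z_6 = 4
r_6 = 1.5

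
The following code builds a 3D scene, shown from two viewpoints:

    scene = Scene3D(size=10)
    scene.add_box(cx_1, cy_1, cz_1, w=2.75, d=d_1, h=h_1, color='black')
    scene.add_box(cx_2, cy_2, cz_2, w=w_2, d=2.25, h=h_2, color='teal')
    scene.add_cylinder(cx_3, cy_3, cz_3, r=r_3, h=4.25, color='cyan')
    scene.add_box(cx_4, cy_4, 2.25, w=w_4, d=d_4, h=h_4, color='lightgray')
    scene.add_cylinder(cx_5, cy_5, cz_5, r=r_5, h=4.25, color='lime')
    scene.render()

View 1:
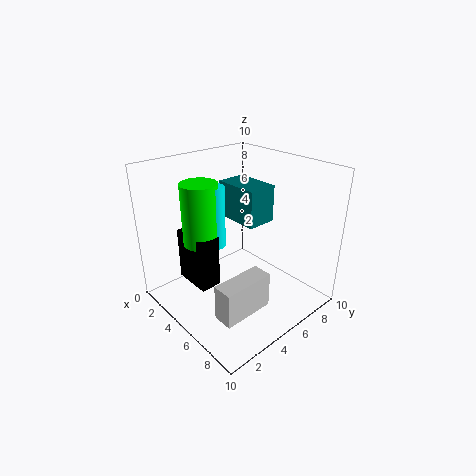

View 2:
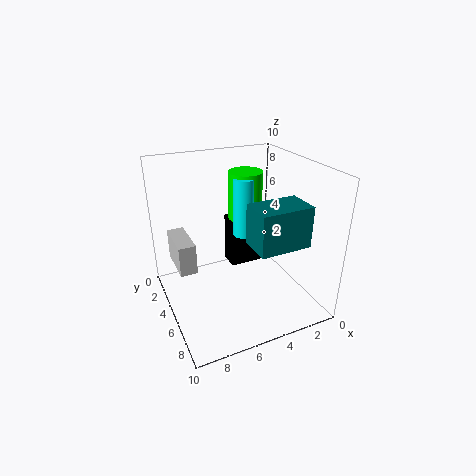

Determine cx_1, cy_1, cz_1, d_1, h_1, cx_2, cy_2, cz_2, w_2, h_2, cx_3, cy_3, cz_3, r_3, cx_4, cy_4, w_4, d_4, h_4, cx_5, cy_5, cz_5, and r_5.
cx_1 = 2
cy_1 = 2
cz_1 = 1.75
d_1 = 1.5
h_1 = 3.75
cx_2 = 1.5
cy_2 = 6.25
cz_2 = 5.25
w_2 = 3.5
h_2 = 2.75
cx_3 = 4
cy_3 = 3.75
cz_3 = 4.5
r_3 = 0.75
cx_4 = 7.75
cy_4 = 0.75
w_4 = 1.25
d_4 = 3.25
h_4 = 2.25
cx_5 = 3.5
cy_5 = 3
cz_5 = 4.75
r_5 = 1.25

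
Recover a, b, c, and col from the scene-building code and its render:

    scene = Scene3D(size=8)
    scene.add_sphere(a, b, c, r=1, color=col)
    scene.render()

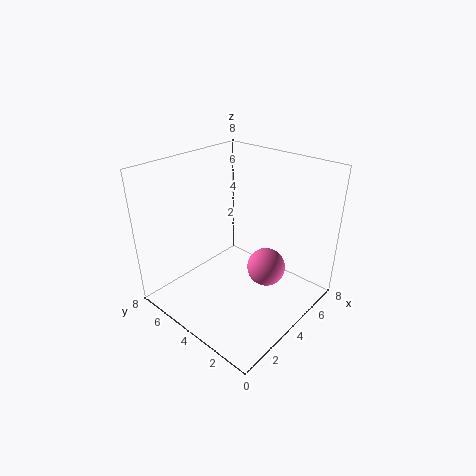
a = 4, b = 2, c = 3, col = 'hotpink'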